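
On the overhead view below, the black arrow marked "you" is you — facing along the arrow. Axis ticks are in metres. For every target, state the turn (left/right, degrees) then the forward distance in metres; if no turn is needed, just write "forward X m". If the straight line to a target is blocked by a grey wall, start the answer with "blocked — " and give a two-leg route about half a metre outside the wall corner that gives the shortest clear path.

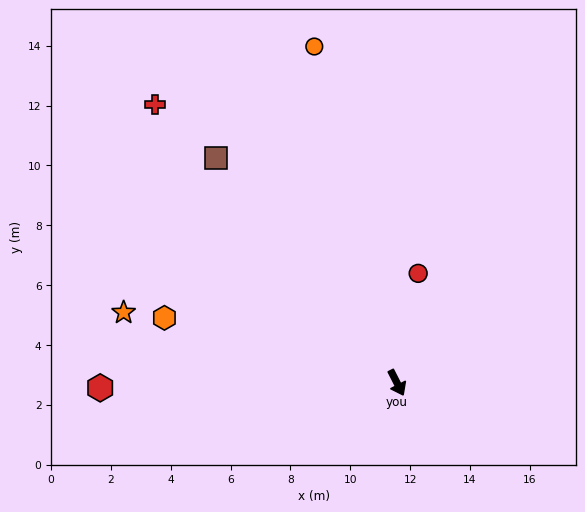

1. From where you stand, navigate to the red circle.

turn left 142°, forward 3.7 m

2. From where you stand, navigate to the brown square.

turn right 168°, forward 9.6 m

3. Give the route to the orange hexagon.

turn right 133°, forward 8.1 m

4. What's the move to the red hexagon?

turn right 116°, forward 9.9 m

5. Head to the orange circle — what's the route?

turn left 167°, forward 11.6 m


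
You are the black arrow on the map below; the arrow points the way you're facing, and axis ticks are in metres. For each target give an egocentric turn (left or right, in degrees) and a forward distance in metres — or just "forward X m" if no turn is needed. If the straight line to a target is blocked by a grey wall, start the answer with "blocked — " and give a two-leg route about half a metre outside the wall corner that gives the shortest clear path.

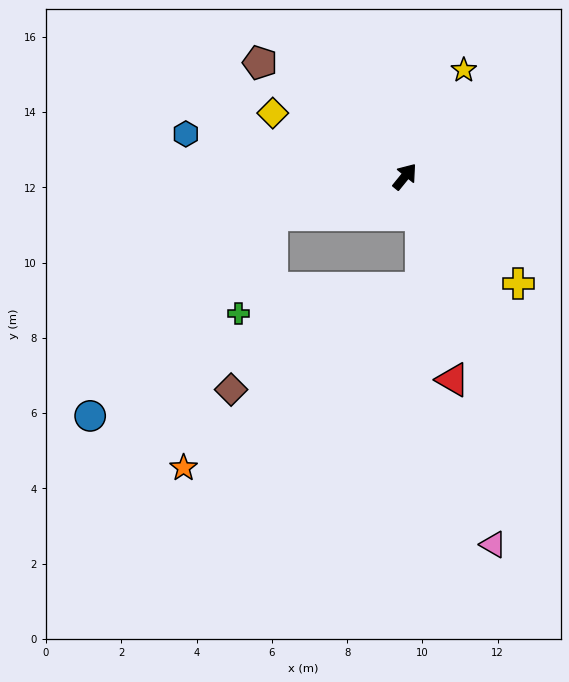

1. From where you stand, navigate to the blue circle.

blocked — turn left 145°, forward 3.7 m, then turn left 32°, forward 7.2 m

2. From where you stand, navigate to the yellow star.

turn left 10°, forward 3.2 m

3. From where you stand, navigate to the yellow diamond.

turn left 103°, forward 3.9 m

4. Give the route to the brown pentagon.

turn left 91°, forward 4.9 m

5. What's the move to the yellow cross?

turn right 94°, forward 4.1 m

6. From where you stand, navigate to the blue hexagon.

turn left 118°, forward 5.9 m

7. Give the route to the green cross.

blocked — turn left 145°, forward 3.7 m, then turn left 55°, forward 2.8 m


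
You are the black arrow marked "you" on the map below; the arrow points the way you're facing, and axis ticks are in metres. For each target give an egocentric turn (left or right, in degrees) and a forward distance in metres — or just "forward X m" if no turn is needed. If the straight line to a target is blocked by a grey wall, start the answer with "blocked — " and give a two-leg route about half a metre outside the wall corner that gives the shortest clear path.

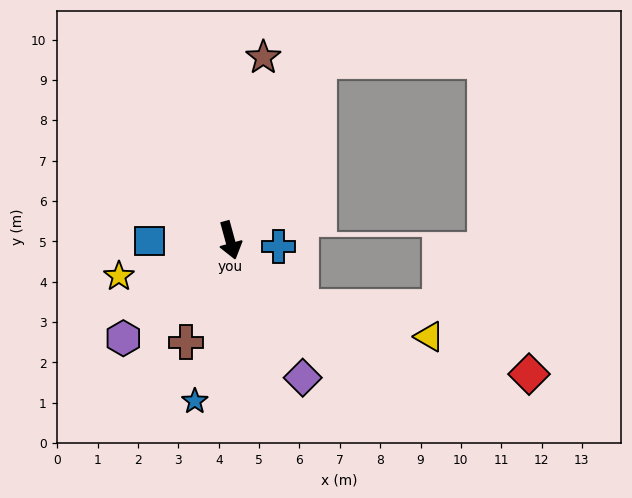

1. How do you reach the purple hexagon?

turn right 63°, forward 3.6 m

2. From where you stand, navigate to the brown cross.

turn right 39°, forward 2.8 m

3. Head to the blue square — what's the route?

turn right 105°, forward 2.0 m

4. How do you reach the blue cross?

turn left 67°, forward 1.2 m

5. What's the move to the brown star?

turn left 154°, forward 4.6 m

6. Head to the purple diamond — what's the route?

turn left 13°, forward 3.9 m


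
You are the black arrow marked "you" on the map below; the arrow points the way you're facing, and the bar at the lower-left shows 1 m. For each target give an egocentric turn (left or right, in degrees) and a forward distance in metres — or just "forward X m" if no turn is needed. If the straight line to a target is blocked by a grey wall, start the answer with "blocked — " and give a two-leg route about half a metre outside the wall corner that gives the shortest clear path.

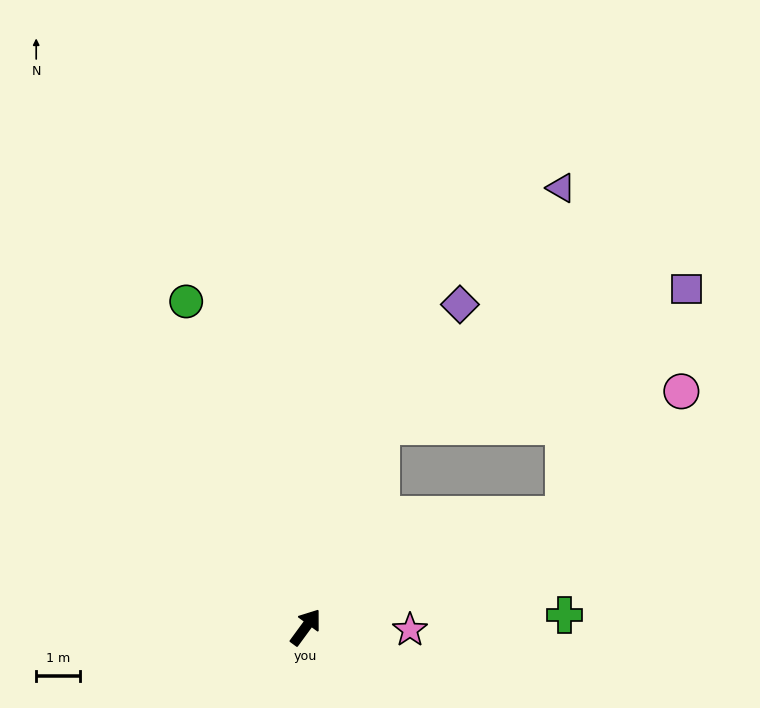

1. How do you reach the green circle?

turn left 56°, forward 8.0 m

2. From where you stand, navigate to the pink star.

turn right 55°, forward 2.4 m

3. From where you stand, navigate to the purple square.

blocked — turn right 30°, forward 6.5 m, then turn left 38°, forward 5.9 m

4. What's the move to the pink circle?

blocked — turn right 30°, forward 6.5 m, then turn left 22°, forward 3.9 m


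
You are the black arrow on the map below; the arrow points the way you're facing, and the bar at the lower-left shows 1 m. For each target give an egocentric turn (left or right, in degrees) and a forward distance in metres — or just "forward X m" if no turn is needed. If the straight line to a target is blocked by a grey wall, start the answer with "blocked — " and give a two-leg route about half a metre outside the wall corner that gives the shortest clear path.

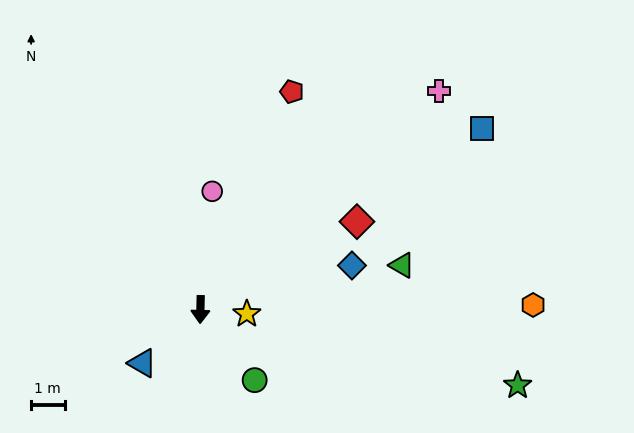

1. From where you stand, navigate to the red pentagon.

turn left 159°, forward 7.1 m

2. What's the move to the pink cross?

turn left 134°, forward 9.7 m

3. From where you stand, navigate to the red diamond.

turn left 121°, forward 5.4 m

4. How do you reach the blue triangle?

turn right 46°, forward 2.4 m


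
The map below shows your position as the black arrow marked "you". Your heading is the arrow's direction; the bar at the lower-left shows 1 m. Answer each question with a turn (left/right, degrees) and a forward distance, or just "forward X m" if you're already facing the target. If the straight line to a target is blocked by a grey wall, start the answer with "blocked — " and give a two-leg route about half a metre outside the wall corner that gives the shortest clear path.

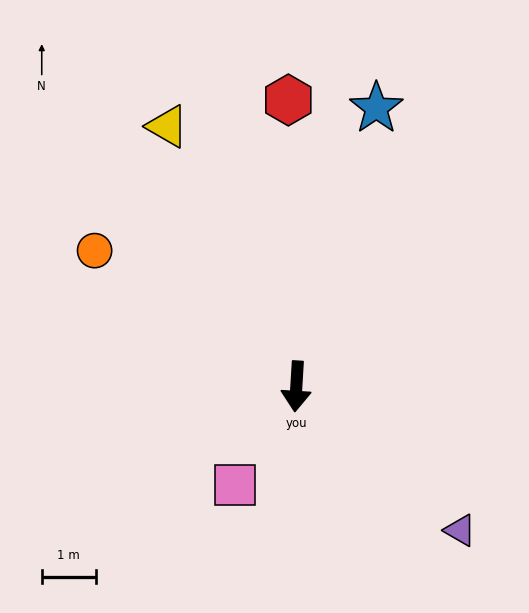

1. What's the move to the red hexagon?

turn right 175°, forward 5.3 m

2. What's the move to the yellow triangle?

turn right 150°, forward 5.4 m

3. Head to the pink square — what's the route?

turn right 28°, forward 2.2 m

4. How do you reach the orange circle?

turn right 121°, forward 4.5 m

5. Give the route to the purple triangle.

turn left 52°, forward 4.0 m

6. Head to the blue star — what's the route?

turn left 167°, forward 5.4 m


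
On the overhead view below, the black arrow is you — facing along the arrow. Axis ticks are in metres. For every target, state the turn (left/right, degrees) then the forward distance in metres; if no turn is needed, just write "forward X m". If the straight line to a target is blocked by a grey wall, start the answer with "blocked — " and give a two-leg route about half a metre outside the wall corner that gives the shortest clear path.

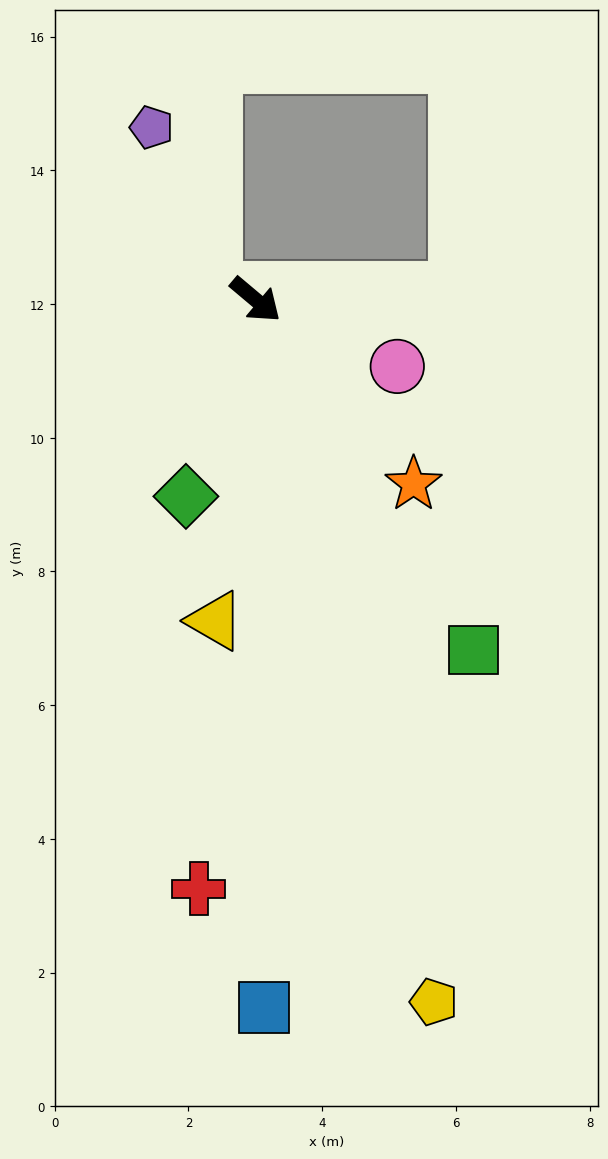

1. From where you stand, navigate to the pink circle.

turn left 15°, forward 2.3 m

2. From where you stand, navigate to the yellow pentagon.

turn right 36°, forward 10.8 m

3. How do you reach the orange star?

turn right 9°, forward 3.6 m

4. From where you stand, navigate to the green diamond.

turn right 69°, forward 3.1 m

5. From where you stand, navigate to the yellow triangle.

turn right 57°, forward 4.8 m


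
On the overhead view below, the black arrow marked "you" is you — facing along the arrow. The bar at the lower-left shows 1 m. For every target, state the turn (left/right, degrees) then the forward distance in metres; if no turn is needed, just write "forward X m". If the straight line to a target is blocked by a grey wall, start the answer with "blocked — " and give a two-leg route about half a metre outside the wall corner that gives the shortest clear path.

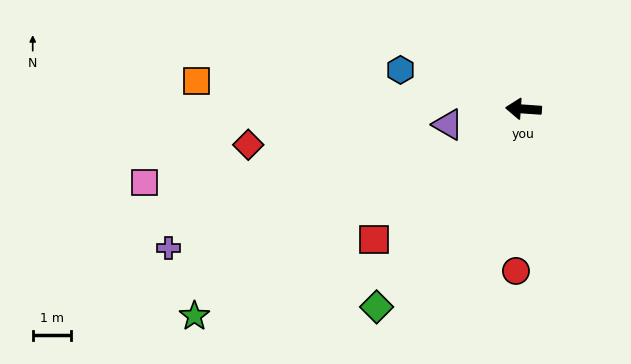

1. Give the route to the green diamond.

turn left 57°, forward 6.5 m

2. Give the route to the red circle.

turn left 91°, forward 4.3 m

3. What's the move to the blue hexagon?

turn right 14°, forward 3.4 m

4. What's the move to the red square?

turn left 45°, forward 5.2 m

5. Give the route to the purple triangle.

turn left 16°, forward 2.0 m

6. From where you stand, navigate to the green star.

turn left 36°, forward 10.3 m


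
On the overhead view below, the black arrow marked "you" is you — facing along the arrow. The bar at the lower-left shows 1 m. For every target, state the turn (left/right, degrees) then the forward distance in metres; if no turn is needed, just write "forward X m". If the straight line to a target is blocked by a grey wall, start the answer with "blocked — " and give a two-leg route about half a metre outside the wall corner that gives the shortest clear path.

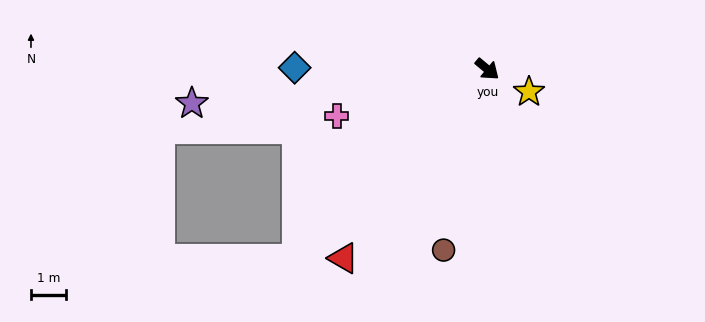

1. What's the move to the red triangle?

turn right 87°, forward 6.7 m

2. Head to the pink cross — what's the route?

turn right 123°, forward 4.4 m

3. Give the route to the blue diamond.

turn right 141°, forward 5.4 m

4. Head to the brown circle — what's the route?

turn right 64°, forward 5.2 m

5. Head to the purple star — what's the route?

turn right 134°, forward 8.4 m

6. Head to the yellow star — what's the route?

turn left 11°, forward 1.3 m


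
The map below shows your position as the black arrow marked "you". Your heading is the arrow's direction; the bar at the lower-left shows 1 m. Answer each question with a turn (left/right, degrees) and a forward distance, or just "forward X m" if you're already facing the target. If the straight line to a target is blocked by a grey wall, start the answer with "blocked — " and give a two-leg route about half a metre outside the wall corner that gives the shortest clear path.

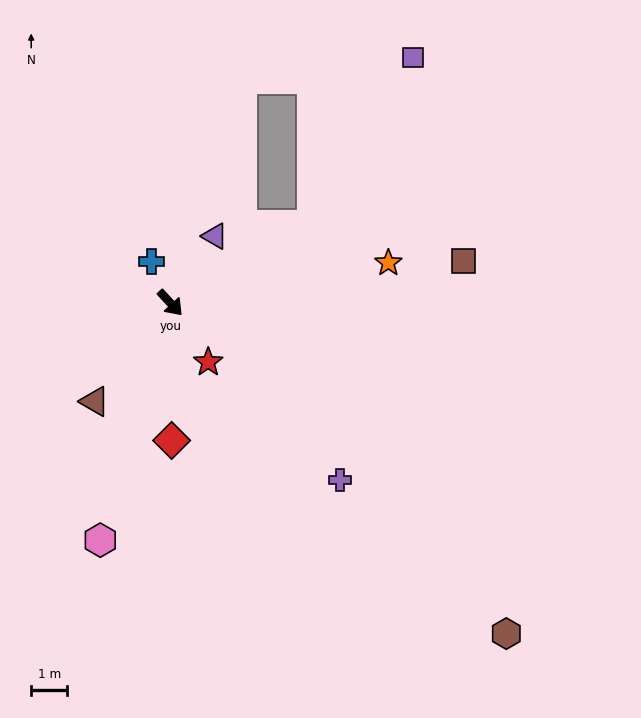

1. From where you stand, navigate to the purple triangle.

turn left 104°, forward 2.2 m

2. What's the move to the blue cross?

turn left 162°, forward 1.3 m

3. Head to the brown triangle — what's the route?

turn right 80°, forward 3.5 m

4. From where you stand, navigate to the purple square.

blocked — turn left 76°, forward 4.5 m, then turn left 30°, forward 5.4 m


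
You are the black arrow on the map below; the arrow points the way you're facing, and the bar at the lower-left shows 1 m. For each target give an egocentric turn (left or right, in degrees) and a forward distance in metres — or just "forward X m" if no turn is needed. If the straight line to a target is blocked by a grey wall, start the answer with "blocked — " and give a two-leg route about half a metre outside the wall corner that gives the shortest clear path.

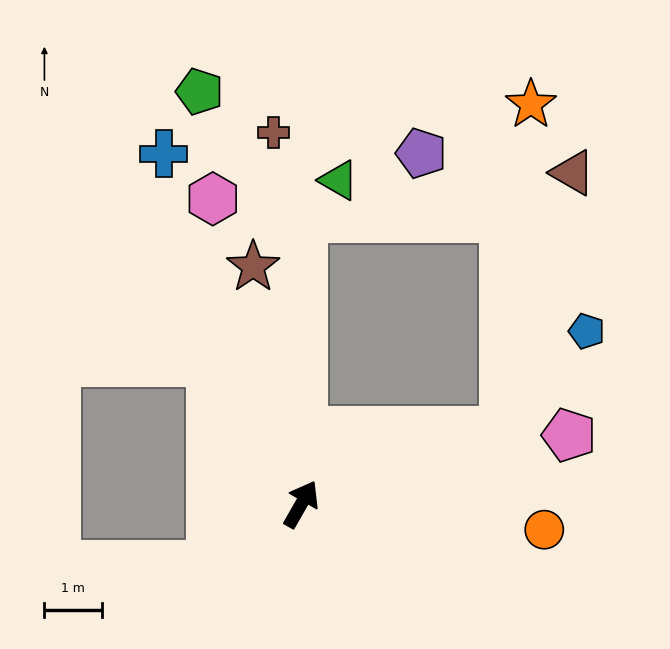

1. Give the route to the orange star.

blocked — turn right 41°, forward 3.8 m, then turn left 66°, forward 5.7 m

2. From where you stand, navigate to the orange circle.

turn right 66°, forward 4.3 m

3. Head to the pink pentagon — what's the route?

turn right 46°, forward 4.8 m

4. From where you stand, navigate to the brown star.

turn left 41°, forward 4.2 m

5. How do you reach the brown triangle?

blocked — turn right 41°, forward 3.8 m, then turn left 56°, forward 4.7 m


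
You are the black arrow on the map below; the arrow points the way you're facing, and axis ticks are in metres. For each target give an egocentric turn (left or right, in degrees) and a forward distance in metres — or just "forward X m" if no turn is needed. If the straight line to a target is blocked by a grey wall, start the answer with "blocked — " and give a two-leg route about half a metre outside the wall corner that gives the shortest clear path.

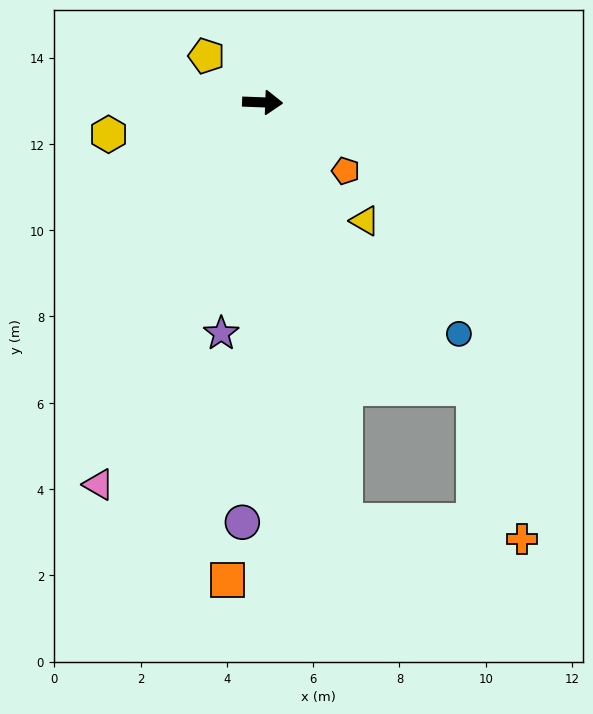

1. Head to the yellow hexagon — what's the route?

turn right 166°, forward 3.6 m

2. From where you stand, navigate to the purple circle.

turn right 91°, forward 9.7 m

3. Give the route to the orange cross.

blocked — turn right 77°, forward 9.9 m, then turn left 74°, forward 4.1 m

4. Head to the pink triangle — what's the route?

turn right 111°, forward 9.6 m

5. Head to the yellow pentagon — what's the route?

turn left 143°, forward 1.7 m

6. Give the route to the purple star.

turn right 98°, forward 5.4 m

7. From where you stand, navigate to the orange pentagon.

turn right 37°, forward 2.5 m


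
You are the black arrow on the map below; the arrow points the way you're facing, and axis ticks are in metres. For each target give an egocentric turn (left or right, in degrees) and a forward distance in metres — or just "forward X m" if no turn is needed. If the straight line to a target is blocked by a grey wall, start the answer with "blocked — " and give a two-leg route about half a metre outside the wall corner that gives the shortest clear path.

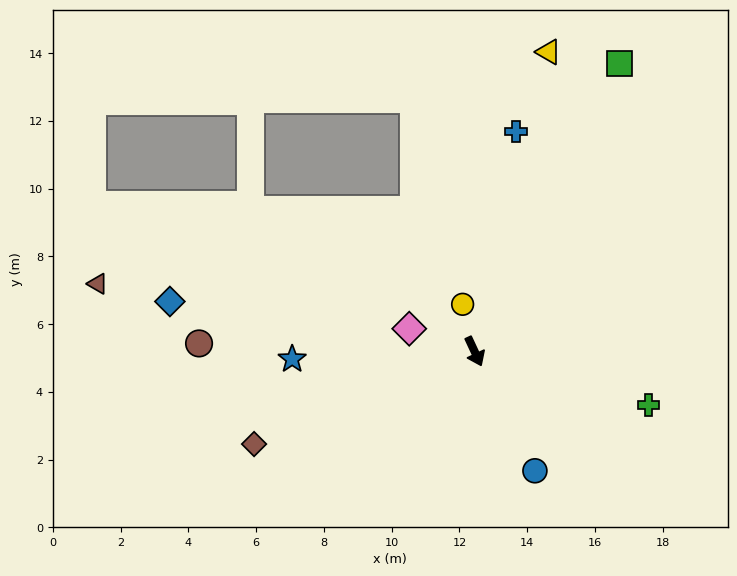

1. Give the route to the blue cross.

turn left 144°, forward 6.6 m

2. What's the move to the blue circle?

forward 3.9 m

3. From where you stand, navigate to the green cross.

turn left 48°, forward 5.4 m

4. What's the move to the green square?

turn left 128°, forward 9.5 m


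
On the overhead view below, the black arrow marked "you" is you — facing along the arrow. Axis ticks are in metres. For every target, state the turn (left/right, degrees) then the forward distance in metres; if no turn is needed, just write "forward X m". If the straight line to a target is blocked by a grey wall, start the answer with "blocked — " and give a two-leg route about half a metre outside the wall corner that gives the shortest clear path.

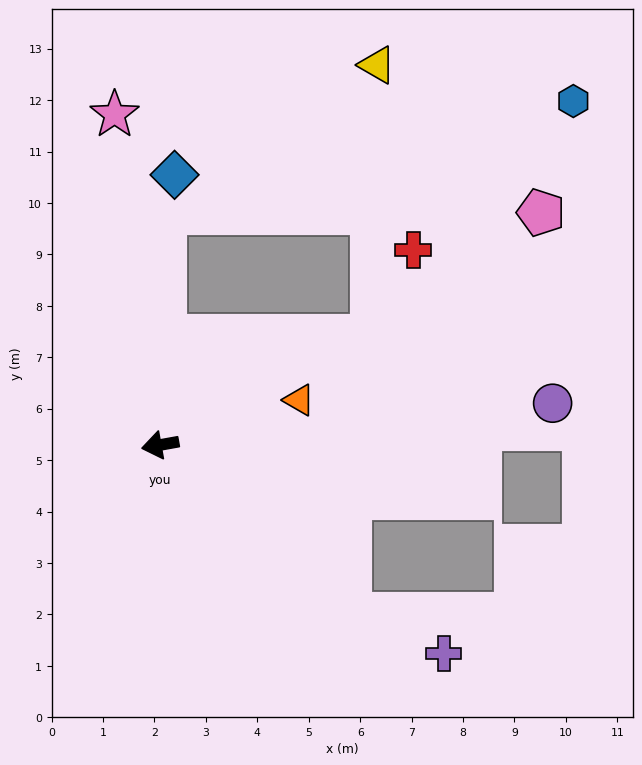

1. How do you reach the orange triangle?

turn right 172°, forward 2.8 m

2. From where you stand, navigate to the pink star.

turn right 92°, forward 6.5 m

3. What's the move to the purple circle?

turn left 176°, forward 7.7 m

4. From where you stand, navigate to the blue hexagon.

blocked — turn right 101°, forward 4.5 m, then turn right 74°, forward 8.2 m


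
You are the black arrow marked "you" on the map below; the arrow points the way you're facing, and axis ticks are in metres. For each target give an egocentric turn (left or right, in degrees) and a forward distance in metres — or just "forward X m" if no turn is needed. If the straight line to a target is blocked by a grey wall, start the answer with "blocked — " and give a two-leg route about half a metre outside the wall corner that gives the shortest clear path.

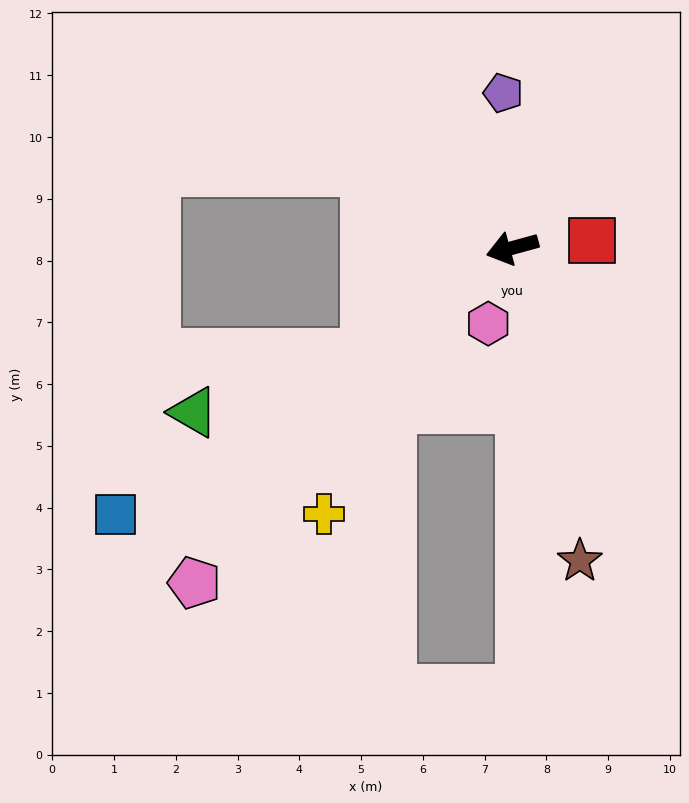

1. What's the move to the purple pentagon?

turn right 102°, forward 2.5 m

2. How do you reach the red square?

turn left 170°, forward 1.3 m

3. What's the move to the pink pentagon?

turn left 31°, forward 7.5 m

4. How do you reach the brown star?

turn left 87°, forward 5.2 m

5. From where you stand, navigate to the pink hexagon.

turn left 57°, forward 1.3 m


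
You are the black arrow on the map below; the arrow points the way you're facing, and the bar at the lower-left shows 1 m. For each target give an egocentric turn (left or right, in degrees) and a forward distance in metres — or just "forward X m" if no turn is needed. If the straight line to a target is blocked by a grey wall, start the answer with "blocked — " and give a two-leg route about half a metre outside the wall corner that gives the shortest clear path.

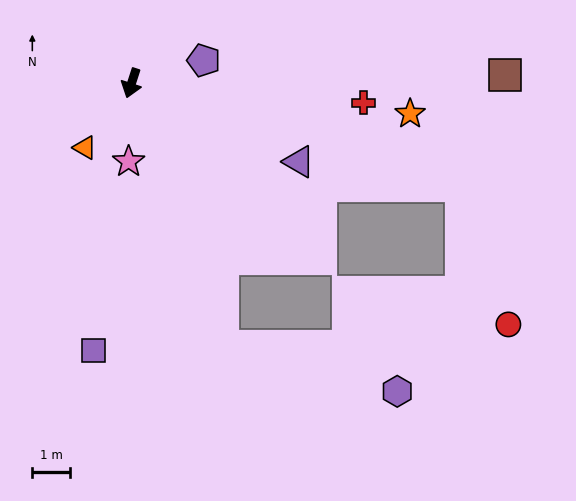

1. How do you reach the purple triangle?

turn left 83°, forward 4.9 m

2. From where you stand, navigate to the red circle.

blocked — turn left 91°, forward 9.1 m, then turn right 54°, forward 3.9 m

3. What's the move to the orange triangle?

turn right 18°, forward 2.1 m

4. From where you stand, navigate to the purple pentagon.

turn left 125°, forward 2.0 m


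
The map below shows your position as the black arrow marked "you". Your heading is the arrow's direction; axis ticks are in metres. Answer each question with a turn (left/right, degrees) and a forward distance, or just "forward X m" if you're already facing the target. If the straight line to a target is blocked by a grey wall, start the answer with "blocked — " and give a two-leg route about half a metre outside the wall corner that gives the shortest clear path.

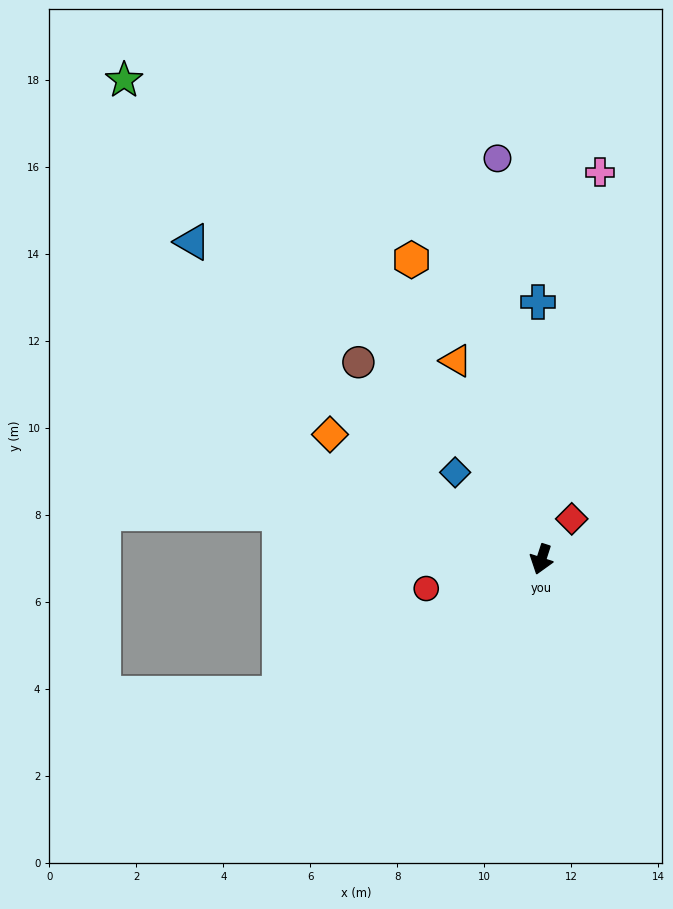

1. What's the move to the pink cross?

turn right 171°, forward 9.0 m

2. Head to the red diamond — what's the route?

turn left 161°, forward 1.2 m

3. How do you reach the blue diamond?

turn right 117°, forward 2.8 m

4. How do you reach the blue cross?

turn right 161°, forward 5.9 m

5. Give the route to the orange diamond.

turn right 103°, forward 5.6 m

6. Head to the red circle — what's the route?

turn right 58°, forward 2.7 m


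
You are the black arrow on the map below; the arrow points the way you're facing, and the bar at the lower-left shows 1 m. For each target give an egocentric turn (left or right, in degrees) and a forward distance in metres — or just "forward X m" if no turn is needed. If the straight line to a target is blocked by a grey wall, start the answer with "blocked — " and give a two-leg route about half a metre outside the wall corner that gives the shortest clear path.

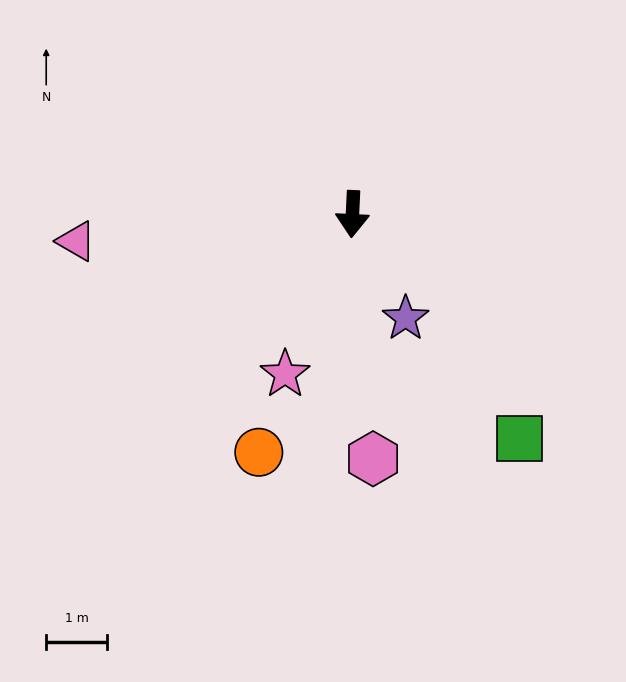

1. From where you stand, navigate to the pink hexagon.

turn left 8°, forward 4.1 m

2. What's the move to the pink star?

turn right 20°, forward 2.9 m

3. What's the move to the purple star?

turn left 30°, forward 1.9 m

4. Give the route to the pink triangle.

turn right 82°, forward 4.6 m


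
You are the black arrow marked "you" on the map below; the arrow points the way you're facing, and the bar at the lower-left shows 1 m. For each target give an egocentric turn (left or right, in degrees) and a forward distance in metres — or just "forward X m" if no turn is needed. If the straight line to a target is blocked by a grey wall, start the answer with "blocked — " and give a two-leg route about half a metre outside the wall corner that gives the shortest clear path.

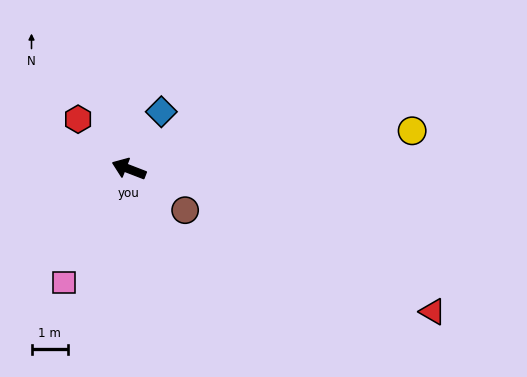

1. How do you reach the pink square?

turn left 81°, forward 3.6 m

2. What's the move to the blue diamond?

turn right 98°, forward 1.8 m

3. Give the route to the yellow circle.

turn right 151°, forward 7.8 m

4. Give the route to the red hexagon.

turn right 23°, forward 1.9 m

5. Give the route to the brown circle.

turn left 165°, forward 1.9 m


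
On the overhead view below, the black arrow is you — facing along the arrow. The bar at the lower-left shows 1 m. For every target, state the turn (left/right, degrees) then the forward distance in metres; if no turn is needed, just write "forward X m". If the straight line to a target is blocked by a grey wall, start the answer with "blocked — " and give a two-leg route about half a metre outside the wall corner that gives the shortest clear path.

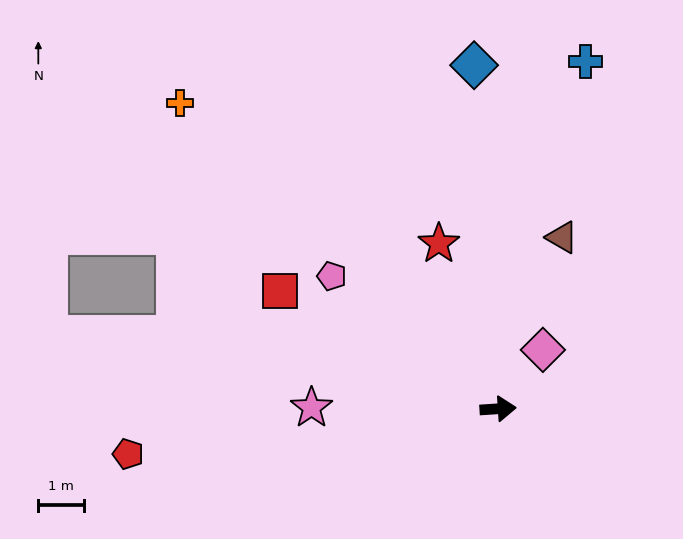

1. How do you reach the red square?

turn left 148°, forward 5.4 m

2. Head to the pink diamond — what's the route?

turn left 49°, forward 1.6 m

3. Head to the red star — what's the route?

turn left 106°, forward 3.8 m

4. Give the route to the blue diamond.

turn left 90°, forward 7.5 m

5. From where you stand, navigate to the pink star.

turn left 176°, forward 4.1 m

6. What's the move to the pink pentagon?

turn left 138°, forward 4.6 m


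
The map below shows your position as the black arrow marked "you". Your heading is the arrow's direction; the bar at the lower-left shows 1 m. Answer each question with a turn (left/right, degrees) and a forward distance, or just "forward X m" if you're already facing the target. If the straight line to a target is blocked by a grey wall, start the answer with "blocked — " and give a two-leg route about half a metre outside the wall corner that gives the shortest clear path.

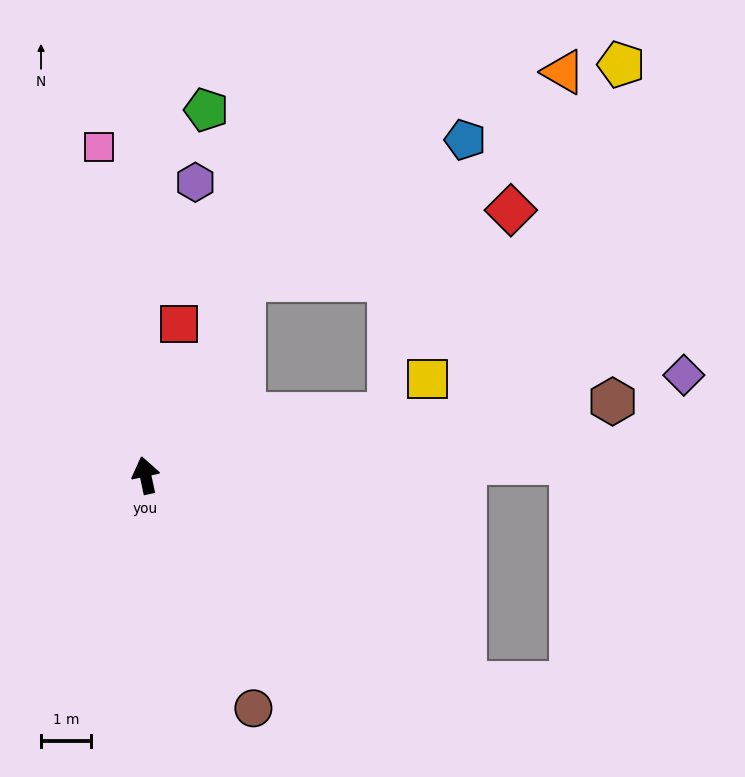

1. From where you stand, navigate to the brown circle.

turn right 167°, forward 5.1 m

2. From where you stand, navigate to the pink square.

turn right 4°, forward 6.6 m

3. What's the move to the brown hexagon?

turn right 93°, forward 9.4 m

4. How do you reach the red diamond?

blocked — turn right 39°, forward 4.3 m, then turn right 48°, forward 5.5 m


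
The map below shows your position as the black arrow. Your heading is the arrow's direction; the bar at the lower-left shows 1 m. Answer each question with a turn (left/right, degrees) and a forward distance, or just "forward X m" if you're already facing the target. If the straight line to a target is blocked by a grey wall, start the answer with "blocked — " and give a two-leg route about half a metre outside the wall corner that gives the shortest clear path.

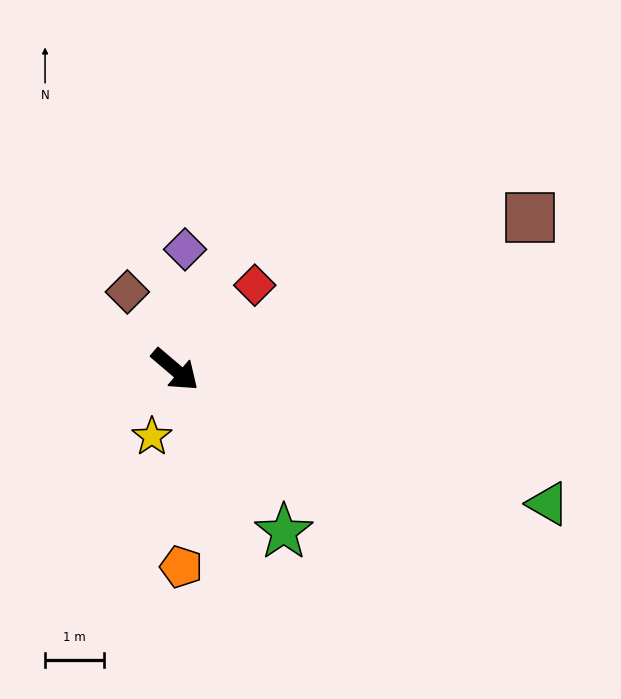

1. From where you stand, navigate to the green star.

turn right 16°, forward 3.3 m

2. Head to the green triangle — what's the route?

turn left 21°, forward 6.7 m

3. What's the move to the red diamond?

turn left 87°, forward 2.0 m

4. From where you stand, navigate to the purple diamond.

turn left 126°, forward 2.0 m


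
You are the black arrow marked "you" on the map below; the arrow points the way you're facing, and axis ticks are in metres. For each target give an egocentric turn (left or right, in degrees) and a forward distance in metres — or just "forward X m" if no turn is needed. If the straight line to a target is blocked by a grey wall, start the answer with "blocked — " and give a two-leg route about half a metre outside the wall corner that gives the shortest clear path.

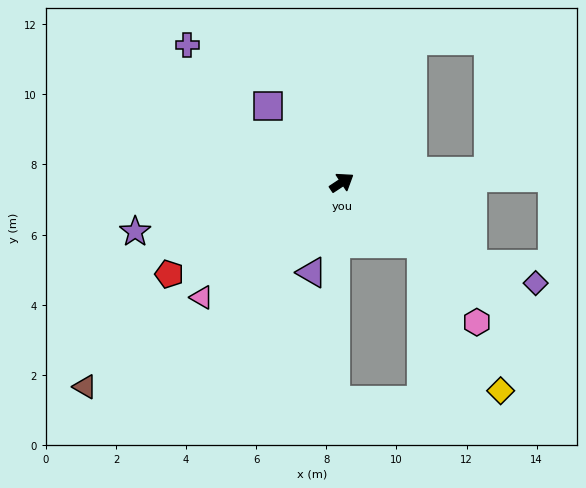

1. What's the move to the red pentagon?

turn left 175°, forward 5.6 m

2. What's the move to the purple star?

turn left 160°, forward 6.1 m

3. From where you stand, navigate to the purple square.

turn left 101°, forward 3.0 m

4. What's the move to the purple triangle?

turn right 142°, forward 2.7 m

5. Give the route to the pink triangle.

turn right 174°, forward 5.2 m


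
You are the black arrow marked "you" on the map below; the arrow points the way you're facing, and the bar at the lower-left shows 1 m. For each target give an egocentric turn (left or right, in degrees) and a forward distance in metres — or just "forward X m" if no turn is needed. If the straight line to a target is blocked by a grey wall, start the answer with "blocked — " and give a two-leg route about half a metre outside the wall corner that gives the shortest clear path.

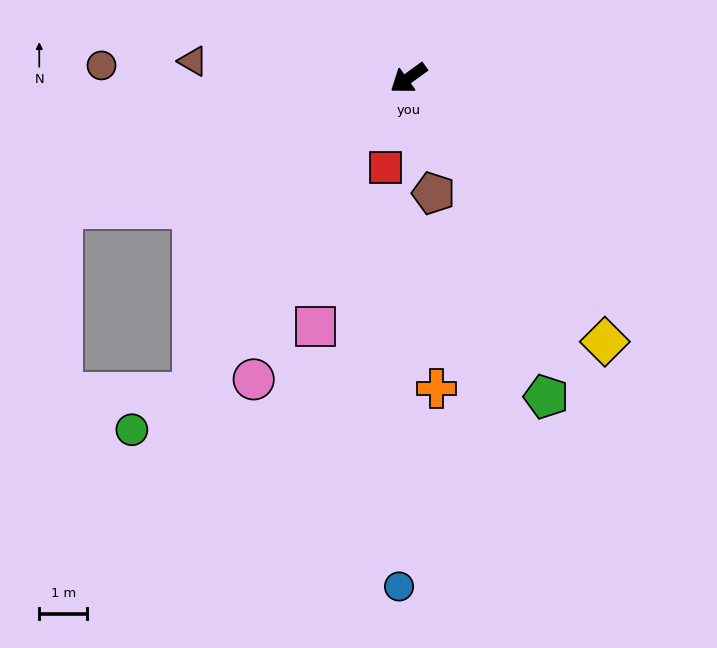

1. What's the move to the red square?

turn left 40°, forward 1.9 m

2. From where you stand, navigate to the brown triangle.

turn right 40°, forward 4.5 m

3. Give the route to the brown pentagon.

turn left 66°, forward 2.4 m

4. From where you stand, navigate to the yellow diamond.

turn left 91°, forward 6.8 m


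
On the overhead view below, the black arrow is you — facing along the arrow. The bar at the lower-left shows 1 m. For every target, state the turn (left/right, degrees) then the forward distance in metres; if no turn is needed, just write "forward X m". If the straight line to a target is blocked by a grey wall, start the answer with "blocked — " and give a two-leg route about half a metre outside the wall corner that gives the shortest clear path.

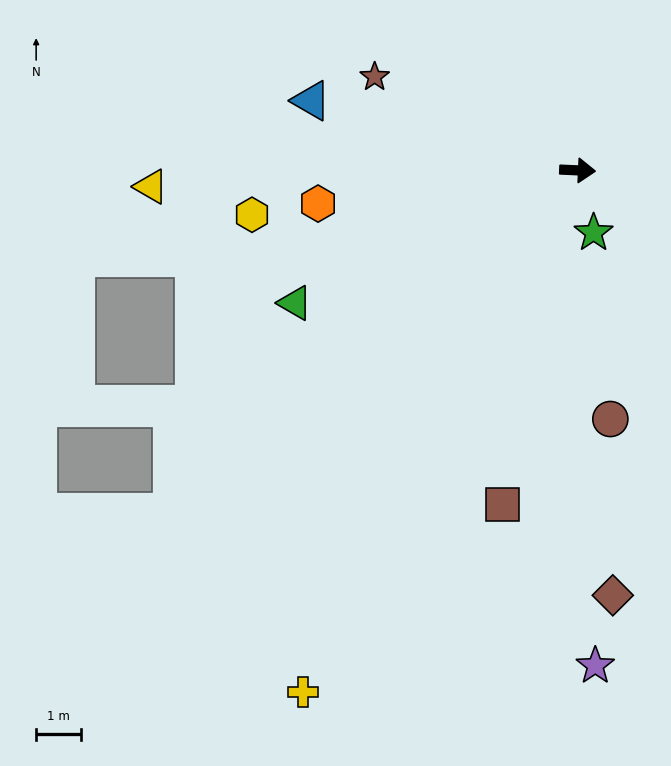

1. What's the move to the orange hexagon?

turn right 170°, forward 5.9 m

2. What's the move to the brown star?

turn left 158°, forward 5.0 m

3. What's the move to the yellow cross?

turn right 115°, forward 13.3 m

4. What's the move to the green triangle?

turn right 152°, forward 7.0 m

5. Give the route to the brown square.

turn right 100°, forward 7.7 m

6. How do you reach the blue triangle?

turn left 168°, forward 6.2 m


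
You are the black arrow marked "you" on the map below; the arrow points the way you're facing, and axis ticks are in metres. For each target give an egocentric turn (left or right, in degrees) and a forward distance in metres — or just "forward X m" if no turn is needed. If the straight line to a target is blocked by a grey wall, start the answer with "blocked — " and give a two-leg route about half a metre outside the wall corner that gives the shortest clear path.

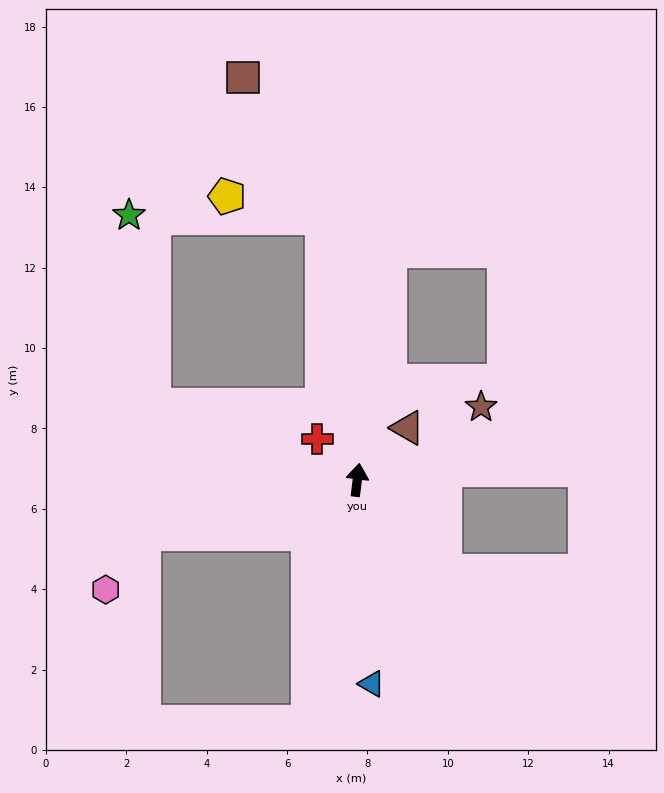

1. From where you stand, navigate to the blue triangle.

turn right 169°, forward 5.1 m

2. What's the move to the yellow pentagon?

blocked — turn left 15°, forward 6.6 m, then turn left 69°, forward 2.4 m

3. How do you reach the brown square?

blocked — turn left 15°, forward 6.6 m, then turn left 21°, forward 4.0 m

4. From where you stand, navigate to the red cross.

turn left 51°, forward 1.4 m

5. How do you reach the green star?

blocked — turn left 77°, forward 5.4 m, then turn right 62°, forward 4.8 m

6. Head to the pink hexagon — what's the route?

blocked — turn left 111°, forward 5.5 m, then turn left 42°, forward 1.7 m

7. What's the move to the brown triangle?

turn right 37°, forward 1.8 m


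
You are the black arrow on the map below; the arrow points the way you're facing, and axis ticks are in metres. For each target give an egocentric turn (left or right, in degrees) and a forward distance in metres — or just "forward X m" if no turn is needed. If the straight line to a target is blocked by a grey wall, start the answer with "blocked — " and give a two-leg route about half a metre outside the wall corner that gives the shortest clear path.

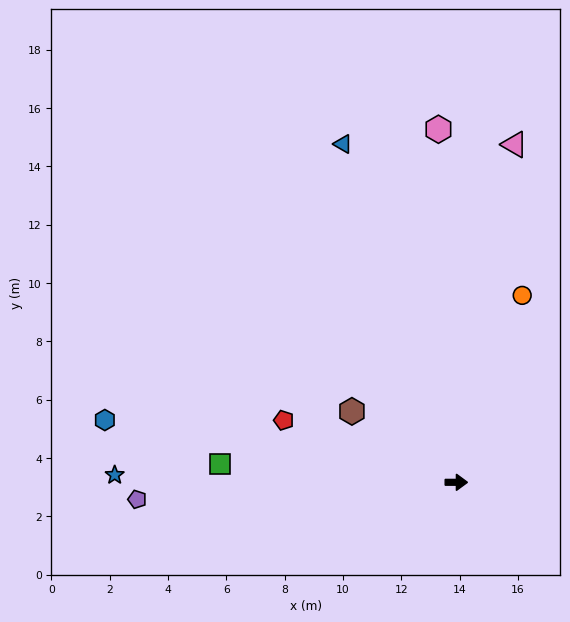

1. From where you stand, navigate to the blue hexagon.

turn left 170°, forward 12.2 m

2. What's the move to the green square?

turn left 176°, forward 8.1 m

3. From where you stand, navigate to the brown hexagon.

turn left 146°, forward 4.3 m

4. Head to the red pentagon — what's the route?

turn left 160°, forward 6.3 m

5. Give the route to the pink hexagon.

turn left 93°, forward 12.1 m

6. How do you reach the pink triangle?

turn left 80°, forward 11.8 m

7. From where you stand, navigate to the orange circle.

turn left 71°, forward 6.8 m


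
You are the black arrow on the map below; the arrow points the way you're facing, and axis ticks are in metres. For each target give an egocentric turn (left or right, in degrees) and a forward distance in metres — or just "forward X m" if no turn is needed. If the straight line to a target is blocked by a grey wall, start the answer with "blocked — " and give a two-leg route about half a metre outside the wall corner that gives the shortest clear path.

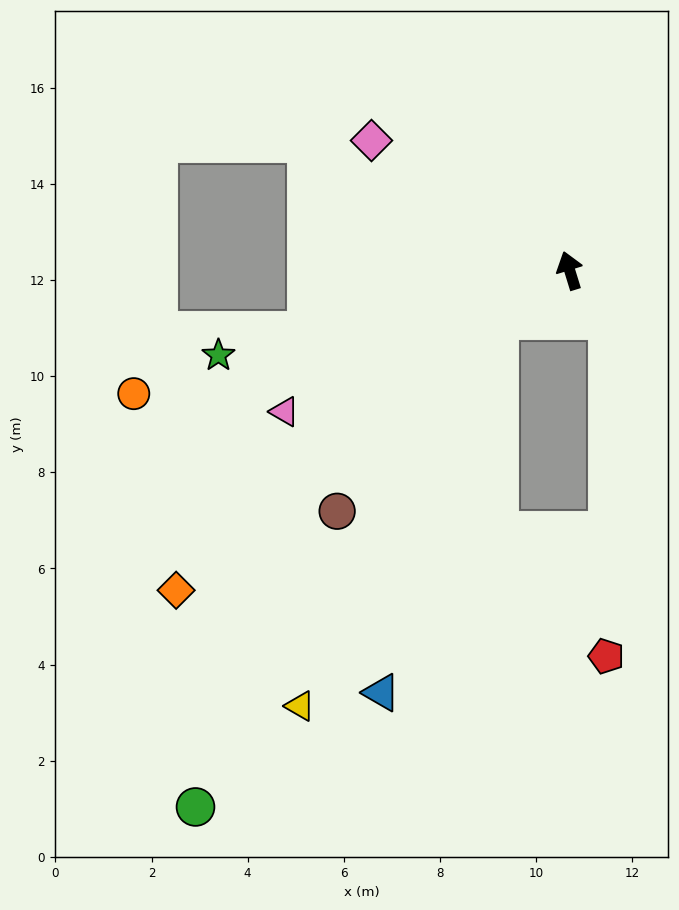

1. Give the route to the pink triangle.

turn left 99°, forward 6.6 m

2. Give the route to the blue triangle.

blocked — turn left 107°, forward 1.8 m, then turn left 38°, forward 8.1 m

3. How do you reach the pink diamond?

turn left 40°, forward 4.9 m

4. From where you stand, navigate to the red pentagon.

blocked — turn right 159°, forward 1.3 m, then turn right 39°, forward 7.0 m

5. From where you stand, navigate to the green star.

turn left 86°, forward 7.5 m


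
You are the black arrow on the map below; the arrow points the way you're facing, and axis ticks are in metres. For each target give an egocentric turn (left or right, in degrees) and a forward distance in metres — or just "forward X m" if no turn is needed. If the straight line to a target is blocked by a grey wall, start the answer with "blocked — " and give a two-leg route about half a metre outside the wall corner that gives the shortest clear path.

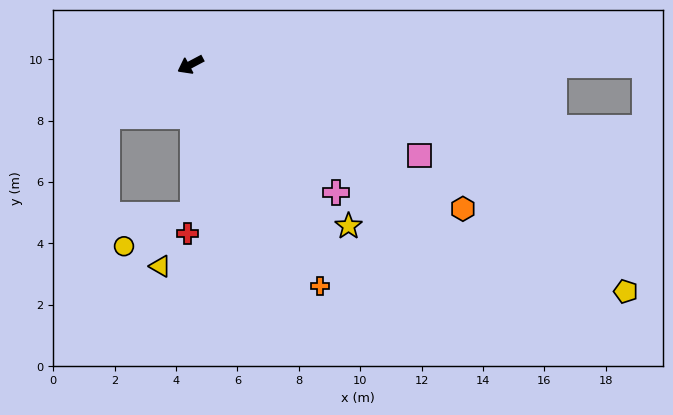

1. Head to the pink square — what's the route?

turn left 130°, forward 8.0 m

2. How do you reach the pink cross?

turn left 111°, forward 6.3 m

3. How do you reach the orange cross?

turn left 92°, forward 8.4 m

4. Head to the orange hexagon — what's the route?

turn left 124°, forward 10.0 m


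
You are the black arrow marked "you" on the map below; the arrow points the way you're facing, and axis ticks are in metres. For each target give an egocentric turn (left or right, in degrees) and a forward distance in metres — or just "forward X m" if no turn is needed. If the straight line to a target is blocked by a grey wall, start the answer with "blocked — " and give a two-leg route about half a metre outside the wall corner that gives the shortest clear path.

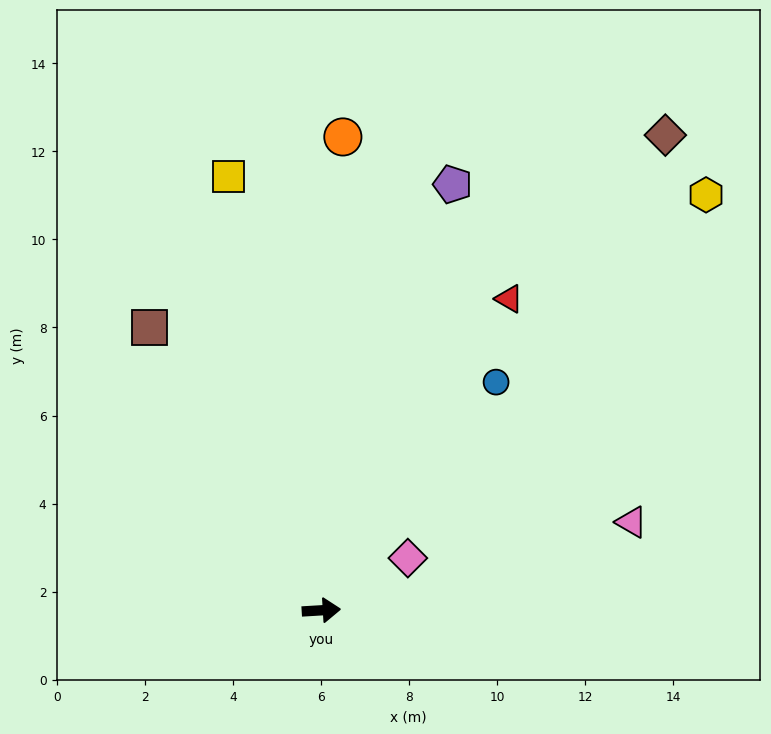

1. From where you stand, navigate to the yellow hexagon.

turn left 44°, forward 12.9 m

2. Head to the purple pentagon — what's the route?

turn left 69°, forward 10.1 m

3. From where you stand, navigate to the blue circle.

turn left 49°, forward 6.5 m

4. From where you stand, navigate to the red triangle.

turn left 56°, forward 8.3 m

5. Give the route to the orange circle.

turn left 84°, forward 10.8 m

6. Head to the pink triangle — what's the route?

turn left 12°, forward 7.3 m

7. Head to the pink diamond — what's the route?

turn left 28°, forward 2.3 m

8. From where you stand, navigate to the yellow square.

turn left 99°, forward 10.1 m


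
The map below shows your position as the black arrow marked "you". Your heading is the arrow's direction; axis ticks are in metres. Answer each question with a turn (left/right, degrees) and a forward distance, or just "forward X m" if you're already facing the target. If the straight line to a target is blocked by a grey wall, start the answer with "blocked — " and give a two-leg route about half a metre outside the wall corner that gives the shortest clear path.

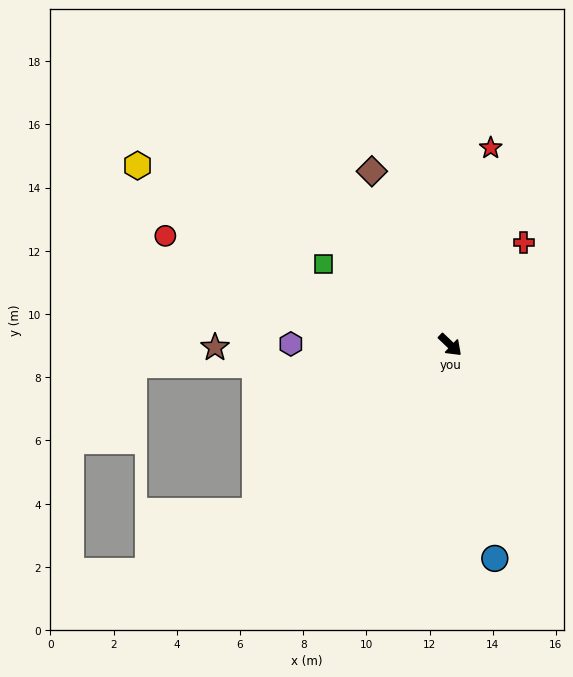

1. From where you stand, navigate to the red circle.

turn right 157°, forward 9.7 m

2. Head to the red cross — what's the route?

turn left 98°, forward 4.0 m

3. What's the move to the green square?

turn right 169°, forward 4.8 m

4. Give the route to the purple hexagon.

turn right 137°, forward 5.0 m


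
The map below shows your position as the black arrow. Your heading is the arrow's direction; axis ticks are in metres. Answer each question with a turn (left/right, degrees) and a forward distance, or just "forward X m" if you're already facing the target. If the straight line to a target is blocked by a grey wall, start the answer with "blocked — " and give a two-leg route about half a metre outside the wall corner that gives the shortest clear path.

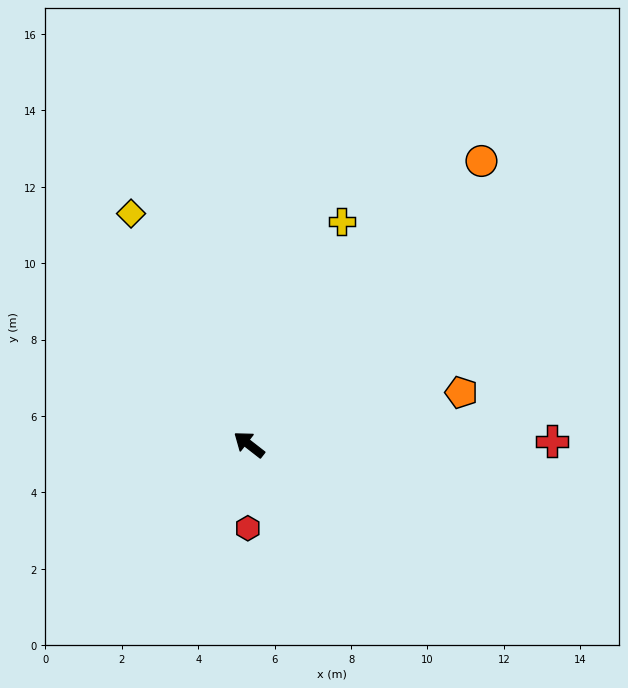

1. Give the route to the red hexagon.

turn left 127°, forward 2.2 m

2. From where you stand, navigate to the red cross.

turn right 142°, forward 7.9 m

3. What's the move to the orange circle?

turn right 91°, forward 9.6 m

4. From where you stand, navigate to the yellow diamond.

turn right 25°, forward 6.8 m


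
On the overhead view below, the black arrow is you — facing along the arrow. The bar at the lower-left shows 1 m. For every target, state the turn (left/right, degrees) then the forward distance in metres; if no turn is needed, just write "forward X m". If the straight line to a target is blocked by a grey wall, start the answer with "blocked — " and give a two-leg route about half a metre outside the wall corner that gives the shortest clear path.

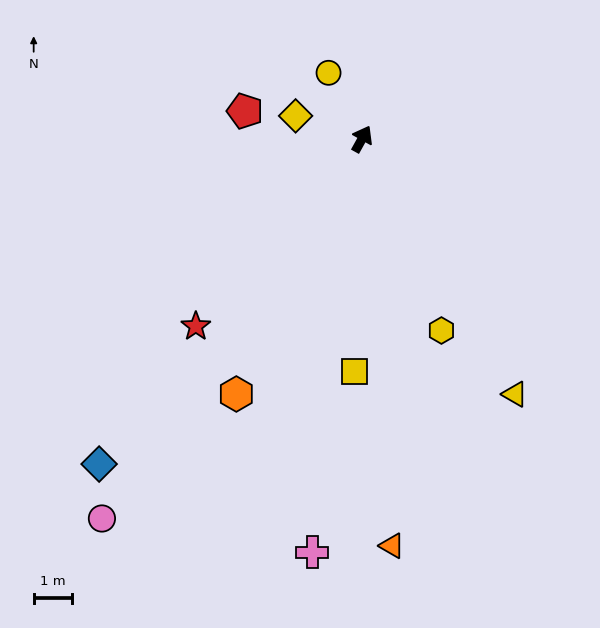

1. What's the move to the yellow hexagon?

turn right 128°, forward 5.4 m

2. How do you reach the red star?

turn left 167°, forward 6.5 m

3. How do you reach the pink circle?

turn left 175°, forward 12.0 m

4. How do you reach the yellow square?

turn right 153°, forward 6.1 m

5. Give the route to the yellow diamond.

turn left 100°, forward 1.8 m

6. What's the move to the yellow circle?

turn left 56°, forward 1.9 m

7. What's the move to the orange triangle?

turn right 147°, forward 10.6 m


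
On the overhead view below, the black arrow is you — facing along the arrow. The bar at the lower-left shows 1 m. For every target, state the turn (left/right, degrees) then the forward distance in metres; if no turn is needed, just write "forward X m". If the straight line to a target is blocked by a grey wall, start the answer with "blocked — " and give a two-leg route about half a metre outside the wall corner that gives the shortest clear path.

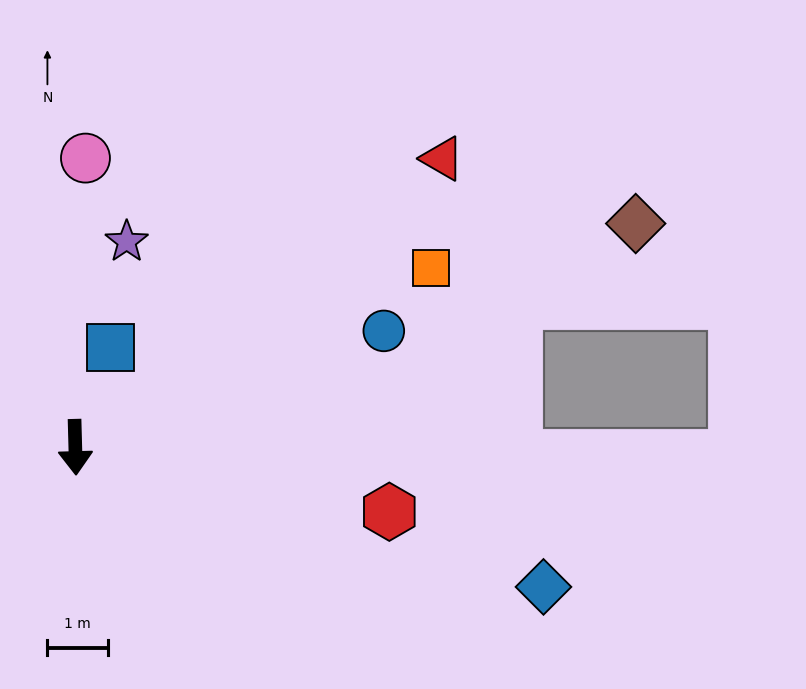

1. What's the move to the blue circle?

turn left 109°, forward 5.4 m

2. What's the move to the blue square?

turn left 159°, forward 1.8 m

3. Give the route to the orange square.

turn left 115°, forward 6.6 m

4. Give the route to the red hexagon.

turn left 77°, forward 5.3 m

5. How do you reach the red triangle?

turn left 127°, forward 7.7 m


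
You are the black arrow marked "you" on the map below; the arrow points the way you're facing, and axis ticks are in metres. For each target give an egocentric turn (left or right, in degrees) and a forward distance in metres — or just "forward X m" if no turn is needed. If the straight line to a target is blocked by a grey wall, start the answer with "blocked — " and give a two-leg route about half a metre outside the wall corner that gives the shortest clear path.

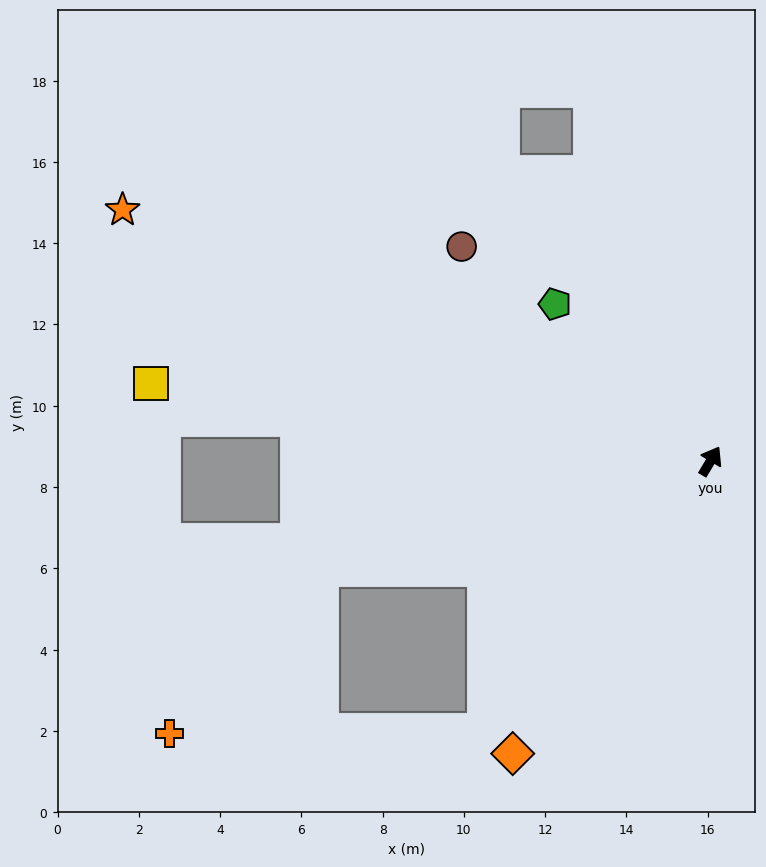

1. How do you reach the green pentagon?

turn left 75°, forward 5.4 m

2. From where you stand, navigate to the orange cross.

blocked — turn left 136°, forward 9.9 m, then turn left 32°, forward 5.5 m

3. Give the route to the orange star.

turn left 98°, forward 15.7 m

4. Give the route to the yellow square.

turn left 113°, forward 13.9 m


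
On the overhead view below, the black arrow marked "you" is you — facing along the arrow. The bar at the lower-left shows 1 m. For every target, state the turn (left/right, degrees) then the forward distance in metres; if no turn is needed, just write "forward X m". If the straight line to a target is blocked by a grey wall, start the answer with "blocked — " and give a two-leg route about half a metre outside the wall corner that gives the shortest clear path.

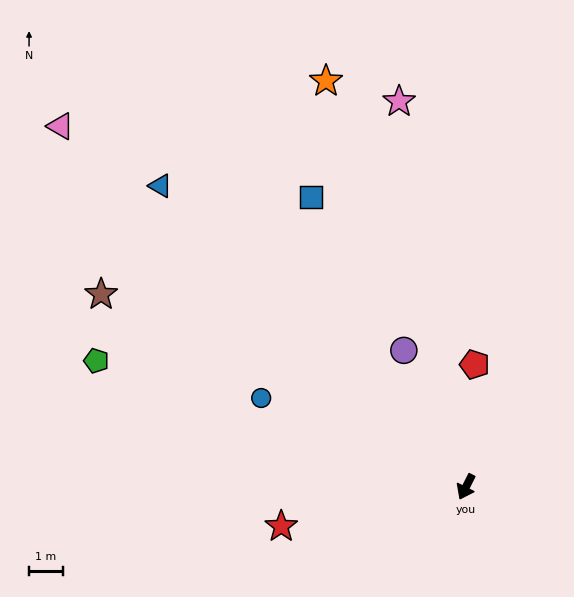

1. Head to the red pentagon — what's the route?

turn right 157°, forward 3.6 m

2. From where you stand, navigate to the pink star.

turn right 143°, forward 11.6 m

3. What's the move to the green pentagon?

turn right 82°, forward 11.6 m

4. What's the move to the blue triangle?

turn right 108°, forward 12.7 m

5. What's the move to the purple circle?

turn right 129°, forward 4.4 m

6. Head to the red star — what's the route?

turn right 51°, forward 5.6 m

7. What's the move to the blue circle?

turn right 87°, forward 6.6 m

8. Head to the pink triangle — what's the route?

turn right 105°, forward 16.1 m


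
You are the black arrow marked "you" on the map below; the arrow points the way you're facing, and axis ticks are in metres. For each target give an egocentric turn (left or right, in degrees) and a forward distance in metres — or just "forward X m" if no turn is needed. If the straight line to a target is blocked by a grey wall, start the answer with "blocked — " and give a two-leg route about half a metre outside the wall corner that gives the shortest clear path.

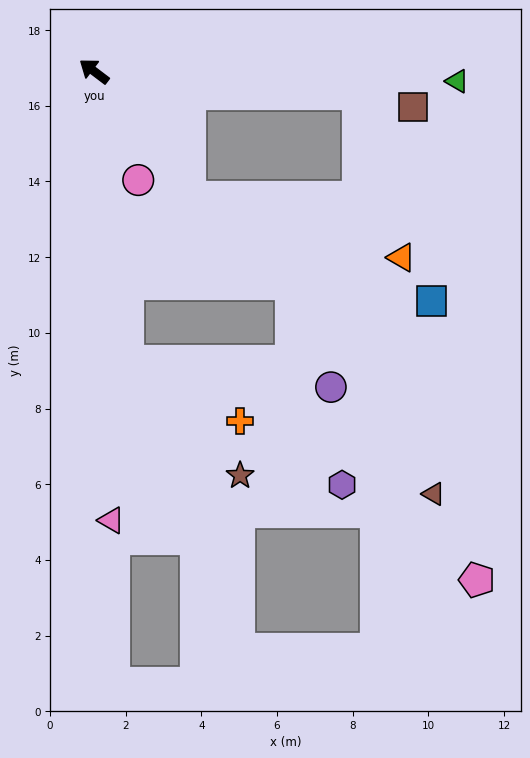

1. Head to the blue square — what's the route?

blocked — turn left 164°, forward 4.2 m, then turn left 30°, forward 6.9 m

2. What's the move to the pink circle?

turn left 149°, forward 3.1 m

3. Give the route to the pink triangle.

turn left 129°, forward 11.9 m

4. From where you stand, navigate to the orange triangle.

blocked — turn left 164°, forward 4.2 m, then turn left 37°, forward 5.8 m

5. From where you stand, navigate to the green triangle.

turn right 144°, forward 9.6 m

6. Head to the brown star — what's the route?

blocked — turn left 134°, forward 7.7 m, then turn left 37°, forward 4.2 m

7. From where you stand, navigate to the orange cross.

blocked — turn left 134°, forward 7.7 m, then turn left 55°, forward 3.4 m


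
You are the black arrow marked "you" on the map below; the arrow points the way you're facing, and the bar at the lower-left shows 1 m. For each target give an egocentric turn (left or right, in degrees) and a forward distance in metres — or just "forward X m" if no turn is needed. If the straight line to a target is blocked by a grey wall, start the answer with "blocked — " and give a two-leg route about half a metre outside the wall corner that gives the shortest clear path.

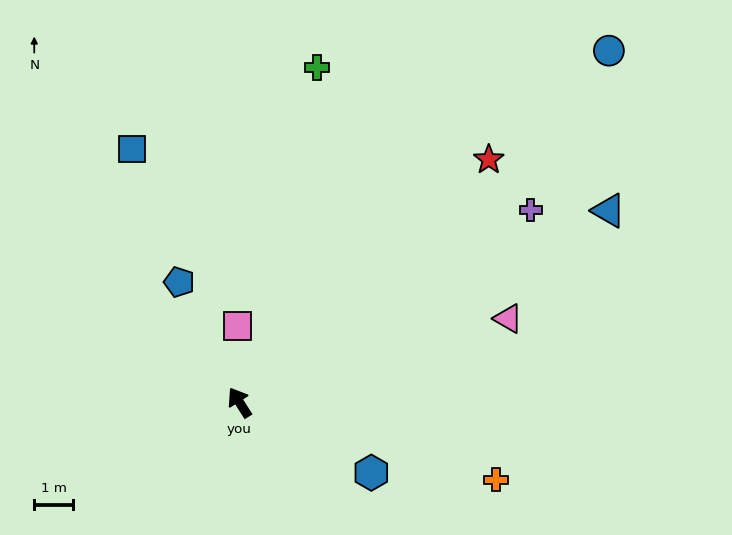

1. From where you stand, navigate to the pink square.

turn right 31°, forward 1.9 m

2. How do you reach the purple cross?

turn right 89°, forward 8.9 m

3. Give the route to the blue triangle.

turn right 95°, forward 10.6 m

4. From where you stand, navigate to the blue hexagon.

turn right 151°, forward 3.8 m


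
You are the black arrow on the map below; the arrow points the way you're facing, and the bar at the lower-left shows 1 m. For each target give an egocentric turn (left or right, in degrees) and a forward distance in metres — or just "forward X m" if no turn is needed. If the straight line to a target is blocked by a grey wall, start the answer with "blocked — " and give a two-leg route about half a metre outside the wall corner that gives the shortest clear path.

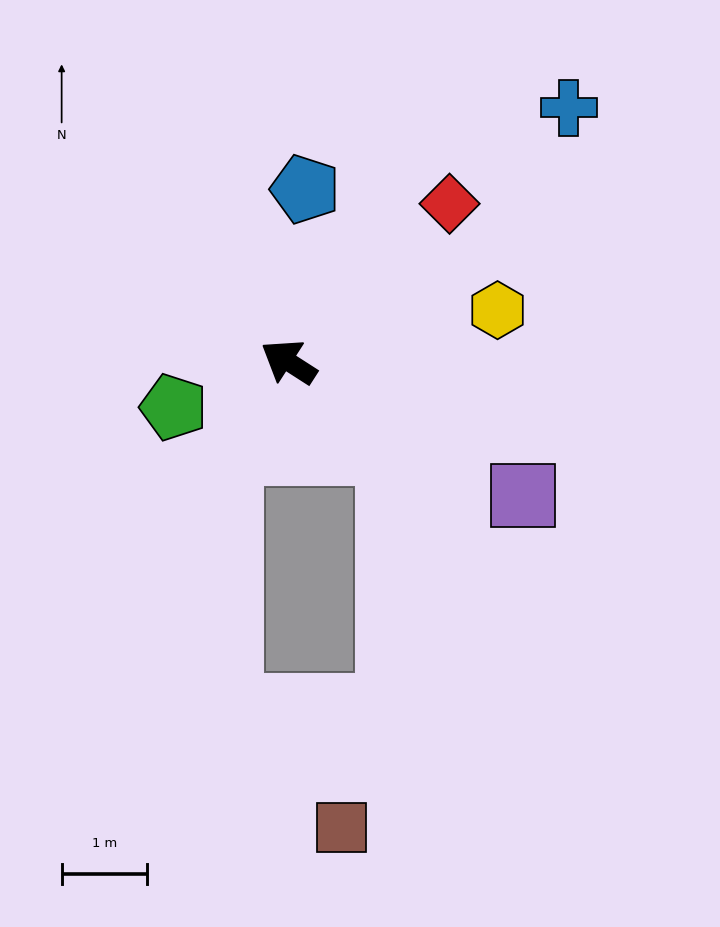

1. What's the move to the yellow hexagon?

turn right 133°, forward 2.5 m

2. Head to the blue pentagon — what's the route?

turn right 63°, forward 2.0 m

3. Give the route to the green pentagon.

turn left 54°, forward 1.4 m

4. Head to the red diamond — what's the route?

turn right 103°, forward 2.6 m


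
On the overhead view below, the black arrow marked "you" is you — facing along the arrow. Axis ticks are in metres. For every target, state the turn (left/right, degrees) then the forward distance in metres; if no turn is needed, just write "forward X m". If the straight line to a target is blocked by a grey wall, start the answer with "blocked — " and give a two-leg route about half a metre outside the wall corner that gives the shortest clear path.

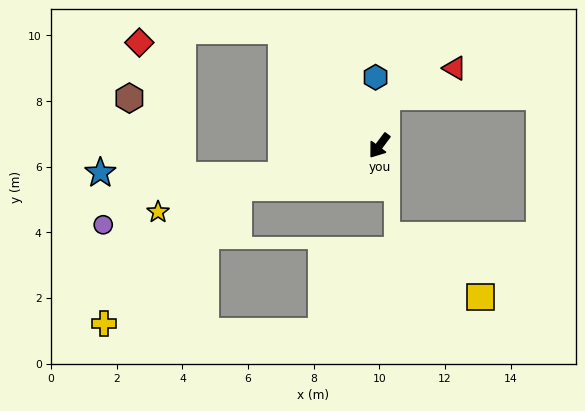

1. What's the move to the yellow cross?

blocked — turn right 37°, forward 4.5 m, then turn left 29°, forward 5.8 m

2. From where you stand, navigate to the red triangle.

blocked — turn right 151°, forward 1.5 m, then turn right 60°, forward 2.3 m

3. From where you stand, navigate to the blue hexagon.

turn right 140°, forward 2.1 m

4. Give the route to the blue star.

blocked — turn right 36°, forward 3.1 m, then turn right 18°, forward 5.5 m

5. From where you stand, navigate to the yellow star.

turn right 36°, forward 7.0 m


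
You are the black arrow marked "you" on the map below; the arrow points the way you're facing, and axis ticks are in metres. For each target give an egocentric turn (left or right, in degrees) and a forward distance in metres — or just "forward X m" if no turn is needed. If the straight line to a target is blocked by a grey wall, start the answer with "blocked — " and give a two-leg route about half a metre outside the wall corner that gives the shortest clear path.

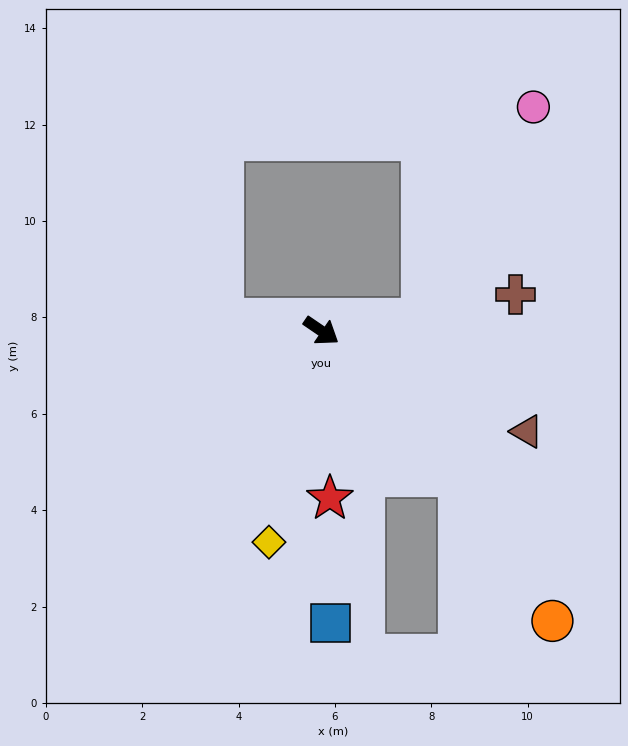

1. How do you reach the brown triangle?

turn left 8°, forward 4.7 m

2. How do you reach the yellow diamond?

turn right 70°, forward 4.5 m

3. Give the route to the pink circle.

blocked — turn left 41°, forward 2.1 m, then turn left 56°, forward 5.0 m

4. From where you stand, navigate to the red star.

turn right 53°, forward 3.5 m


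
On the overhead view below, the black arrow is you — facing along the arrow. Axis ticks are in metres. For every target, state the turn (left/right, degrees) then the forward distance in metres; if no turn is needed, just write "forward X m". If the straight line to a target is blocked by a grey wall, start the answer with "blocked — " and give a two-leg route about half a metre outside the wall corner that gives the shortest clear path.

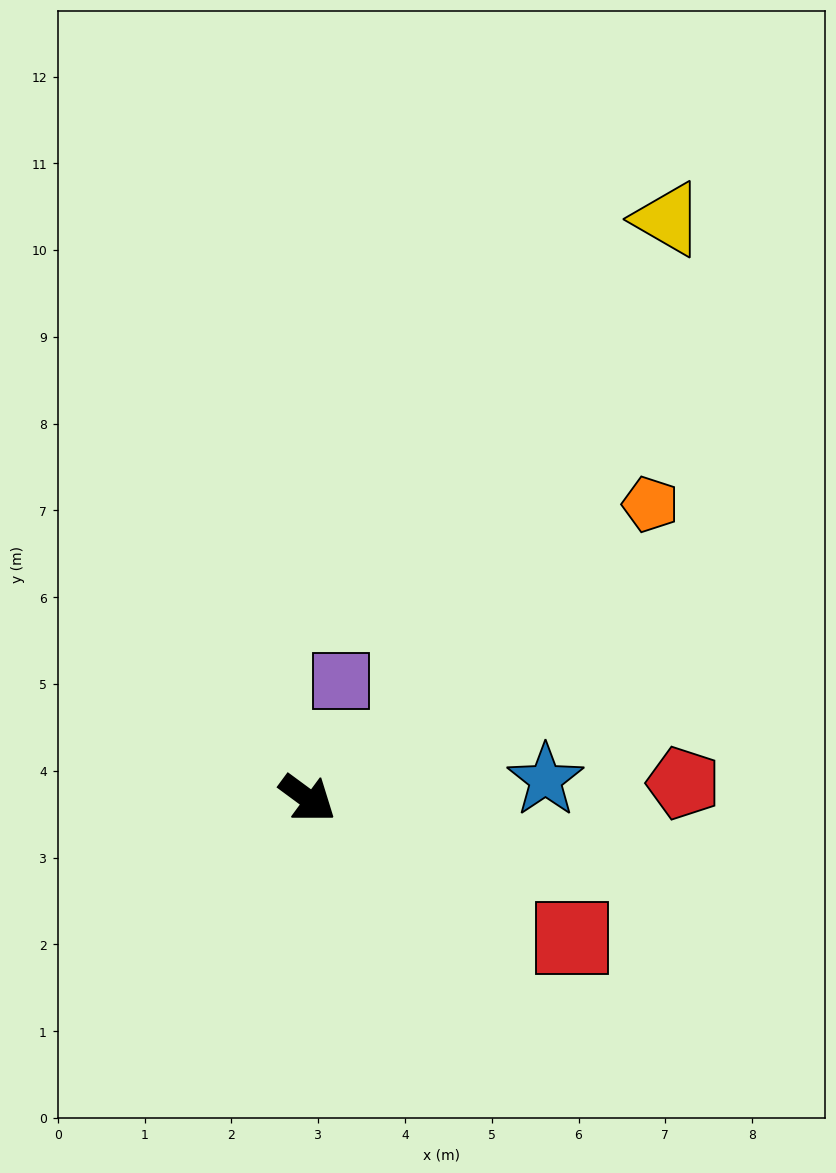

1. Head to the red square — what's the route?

turn left 9°, forward 3.4 m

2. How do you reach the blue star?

turn left 41°, forward 2.7 m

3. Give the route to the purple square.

turn left 110°, forward 1.4 m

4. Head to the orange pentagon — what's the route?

turn left 77°, forward 5.2 m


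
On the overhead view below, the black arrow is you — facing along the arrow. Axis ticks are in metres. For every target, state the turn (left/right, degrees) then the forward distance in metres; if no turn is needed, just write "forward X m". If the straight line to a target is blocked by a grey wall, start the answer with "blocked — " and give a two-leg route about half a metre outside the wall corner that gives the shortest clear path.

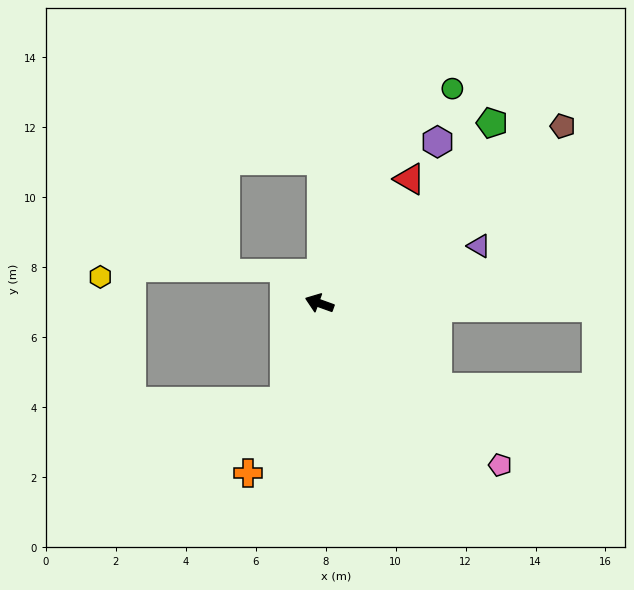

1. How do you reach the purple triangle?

turn right 140°, forward 4.8 m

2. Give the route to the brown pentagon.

turn right 124°, forward 8.6 m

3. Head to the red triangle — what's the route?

turn right 106°, forward 4.4 m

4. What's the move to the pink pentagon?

turn left 158°, forward 6.9 m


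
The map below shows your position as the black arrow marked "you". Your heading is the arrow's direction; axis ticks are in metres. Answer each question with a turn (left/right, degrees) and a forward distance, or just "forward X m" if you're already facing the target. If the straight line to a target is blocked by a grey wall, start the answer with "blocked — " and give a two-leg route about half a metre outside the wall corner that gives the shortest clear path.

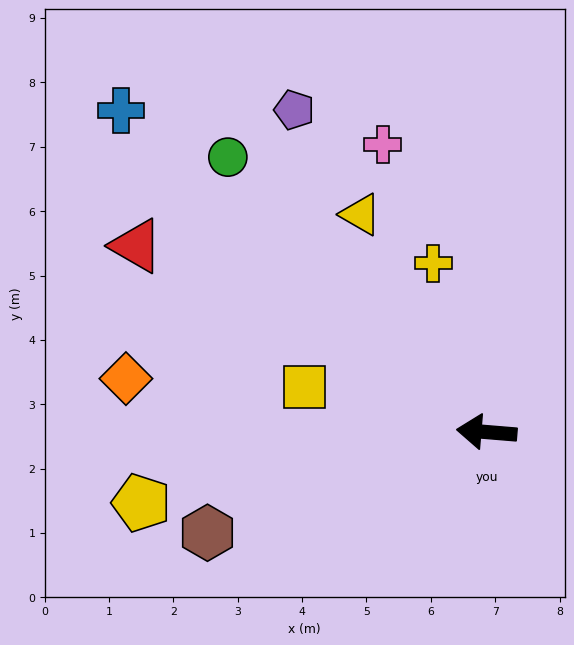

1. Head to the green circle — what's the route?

turn right 42°, forward 5.9 m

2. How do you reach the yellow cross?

turn right 68°, forward 2.8 m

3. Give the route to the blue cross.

turn right 37°, forward 7.6 m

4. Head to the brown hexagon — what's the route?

turn left 25°, forward 4.6 m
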